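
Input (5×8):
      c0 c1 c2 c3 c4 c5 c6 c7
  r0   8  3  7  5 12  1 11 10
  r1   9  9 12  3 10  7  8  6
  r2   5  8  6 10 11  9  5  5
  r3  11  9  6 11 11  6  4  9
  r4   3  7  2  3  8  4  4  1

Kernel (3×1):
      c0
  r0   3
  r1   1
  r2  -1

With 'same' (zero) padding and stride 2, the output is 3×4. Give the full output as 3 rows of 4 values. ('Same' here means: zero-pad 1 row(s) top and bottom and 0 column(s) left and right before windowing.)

-1 -5 2 3
21 36 30 25
36 20 41 16

Output[0,0]: The receptive field on the zero-padded input at this output position is [0 / 8 / 9]. Elementwise product with the kernel and sum: 0·3 + 8·1 + 9·-1.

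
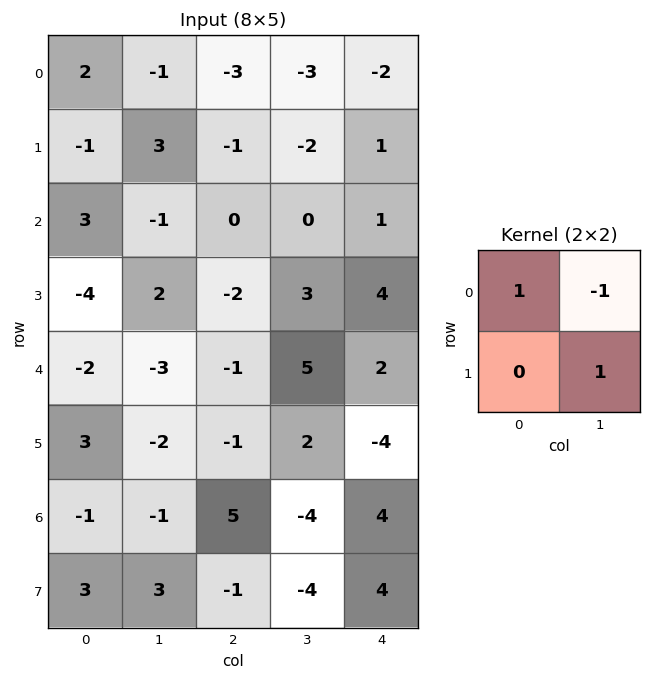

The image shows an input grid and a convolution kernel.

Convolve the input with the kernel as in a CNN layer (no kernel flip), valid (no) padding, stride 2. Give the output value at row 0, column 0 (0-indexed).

6

The receptive field on the input at this output position is [2 -1 / -1 3]. Elementwise product with the kernel and sum: 2·1 + -1·-1 + 3·1.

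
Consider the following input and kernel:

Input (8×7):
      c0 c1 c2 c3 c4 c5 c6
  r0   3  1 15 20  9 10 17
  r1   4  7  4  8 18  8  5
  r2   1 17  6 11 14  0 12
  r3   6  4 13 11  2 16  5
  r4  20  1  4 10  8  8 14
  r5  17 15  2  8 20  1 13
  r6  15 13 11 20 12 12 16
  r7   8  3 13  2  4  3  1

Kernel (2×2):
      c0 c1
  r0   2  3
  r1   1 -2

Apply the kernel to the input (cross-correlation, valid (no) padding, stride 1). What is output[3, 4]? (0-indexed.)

The receptive field on the input at this output position is [2 16 / 8 8]. Elementwise product with the kernel and sum: 2·2 + 16·3 + 8·1 + 8·-2.

44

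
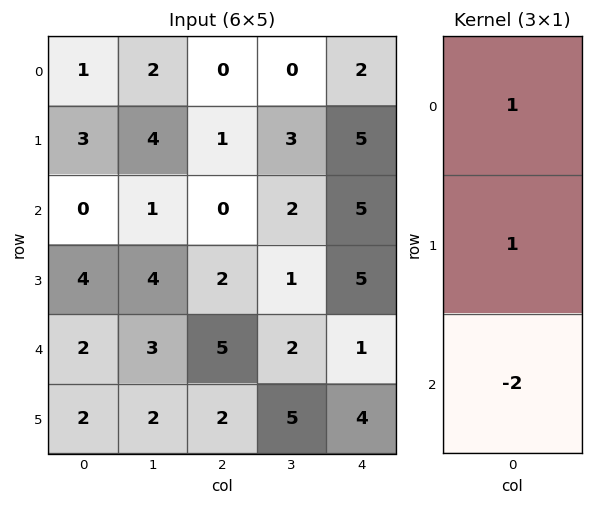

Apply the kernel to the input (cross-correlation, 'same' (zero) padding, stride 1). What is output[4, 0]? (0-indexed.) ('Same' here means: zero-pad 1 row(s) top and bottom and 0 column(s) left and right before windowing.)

2

The receptive field on the zero-padded input at this output position is [4 / 2 / 2]. Elementwise product with the kernel and sum: 4·1 + 2·1 + 2·-2.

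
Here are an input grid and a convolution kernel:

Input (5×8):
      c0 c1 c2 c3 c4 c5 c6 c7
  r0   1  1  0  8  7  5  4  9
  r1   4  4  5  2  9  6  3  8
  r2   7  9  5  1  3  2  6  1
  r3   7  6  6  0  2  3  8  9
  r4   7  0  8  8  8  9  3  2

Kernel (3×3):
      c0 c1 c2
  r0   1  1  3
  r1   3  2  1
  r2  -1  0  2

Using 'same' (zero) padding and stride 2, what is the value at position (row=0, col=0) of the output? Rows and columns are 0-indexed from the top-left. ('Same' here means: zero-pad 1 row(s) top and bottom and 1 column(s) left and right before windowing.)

The receptive field on the zero-padded input at this output position is [0 0 0 / 0 1 1 / 0 4 4]. Elementwise product with the kernel and sum: 0·1 + 0·1 + 0·3 + 0·3 + 1·2 + 1·1 + 0·-1 + 4·2.

11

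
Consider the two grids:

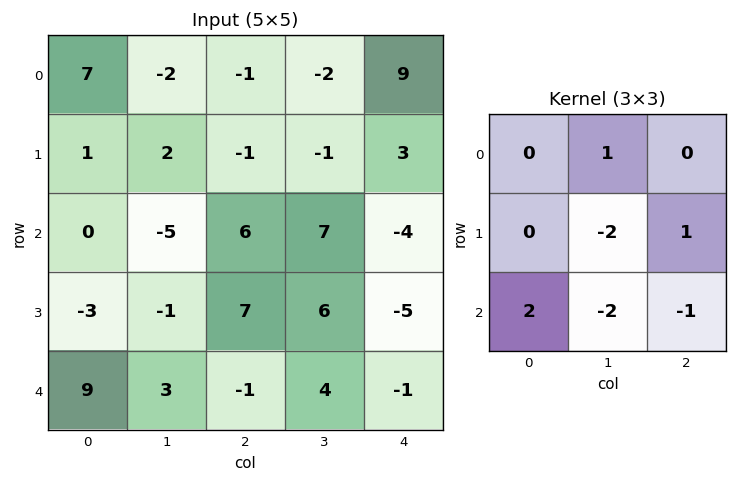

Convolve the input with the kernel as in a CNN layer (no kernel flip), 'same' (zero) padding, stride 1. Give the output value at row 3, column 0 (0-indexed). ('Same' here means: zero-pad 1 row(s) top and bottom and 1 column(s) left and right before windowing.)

The receptive field on the zero-padded input at this output position is [0 0 -5 / 0 -3 -1 / 0 9 3]. Elementwise product with the kernel and sum: 0·1 + -3·-2 + -1·1 + 0·2 + 9·-2 + 3·-1.

-16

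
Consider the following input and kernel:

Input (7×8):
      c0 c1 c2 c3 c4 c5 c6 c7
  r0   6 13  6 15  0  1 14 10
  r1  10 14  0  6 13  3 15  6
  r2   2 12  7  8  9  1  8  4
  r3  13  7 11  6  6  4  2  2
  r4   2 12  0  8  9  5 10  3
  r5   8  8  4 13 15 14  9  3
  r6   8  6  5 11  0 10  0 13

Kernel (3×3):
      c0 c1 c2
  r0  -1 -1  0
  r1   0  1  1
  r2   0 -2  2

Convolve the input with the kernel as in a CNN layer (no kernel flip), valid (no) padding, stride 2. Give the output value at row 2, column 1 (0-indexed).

-2

The receptive field on the input at this output position is [0 8 9 / 4 13 15 / 5 11 0]. Elementwise product with the kernel and sum: 0·-1 + 8·-1 + 13·1 + 15·1 + 11·-2 + 0·2.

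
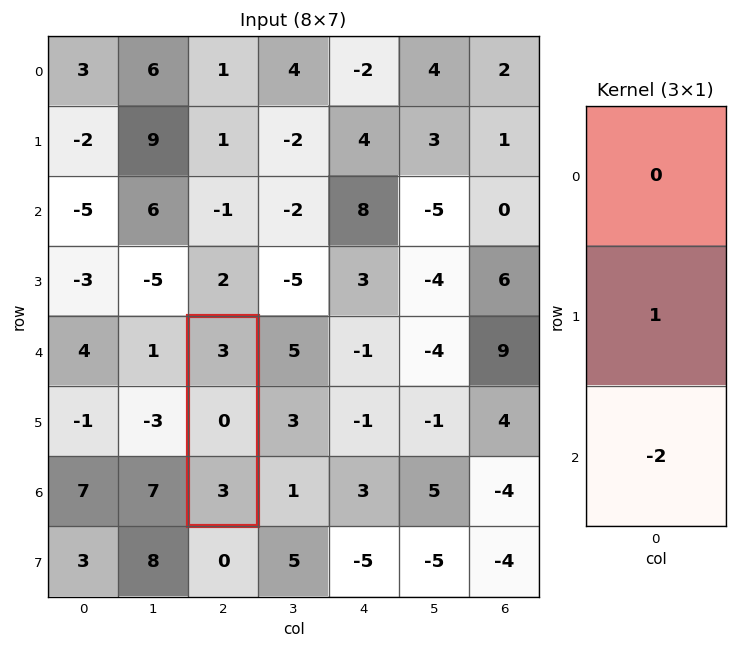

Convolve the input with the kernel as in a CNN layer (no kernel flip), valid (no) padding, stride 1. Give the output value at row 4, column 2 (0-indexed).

The receptive field on the input at this output position is [3 / 0 / 3]. Elementwise product with the kernel and sum: 0·1 + 3·-2.

-6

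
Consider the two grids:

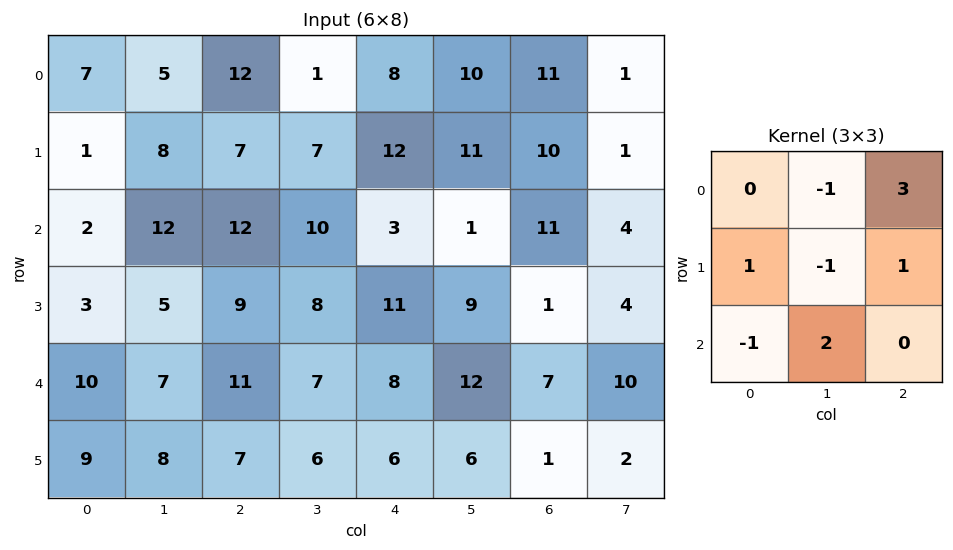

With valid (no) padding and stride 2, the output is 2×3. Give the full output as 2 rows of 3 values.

Output[0,0]: The receptive field on the input at this output position is [7 5 12 / 1 8 7 / 2 12 12]. Elementwise product with the kernel and sum: 5·-1 + 12·3 + 1·1 + 8·-1 + 7·1 + 2·-1 + 12·2.

53 43 33
35 14 51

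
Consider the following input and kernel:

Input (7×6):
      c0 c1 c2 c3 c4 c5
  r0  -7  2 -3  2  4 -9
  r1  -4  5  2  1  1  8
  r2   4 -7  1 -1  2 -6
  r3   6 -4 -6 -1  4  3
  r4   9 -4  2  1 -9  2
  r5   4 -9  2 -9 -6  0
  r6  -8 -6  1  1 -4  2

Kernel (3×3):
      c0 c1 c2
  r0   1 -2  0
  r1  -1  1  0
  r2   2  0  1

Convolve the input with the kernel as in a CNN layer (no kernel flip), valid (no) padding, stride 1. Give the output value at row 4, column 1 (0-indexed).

The receptive field on the input at this output position is [-4 2 1 / -9 2 -9 / -6 1 1]. Elementwise product with the kernel and sum: -4·1 + 2·-2 + -9·-1 + 2·1 + -6·2 + 1·1.

-8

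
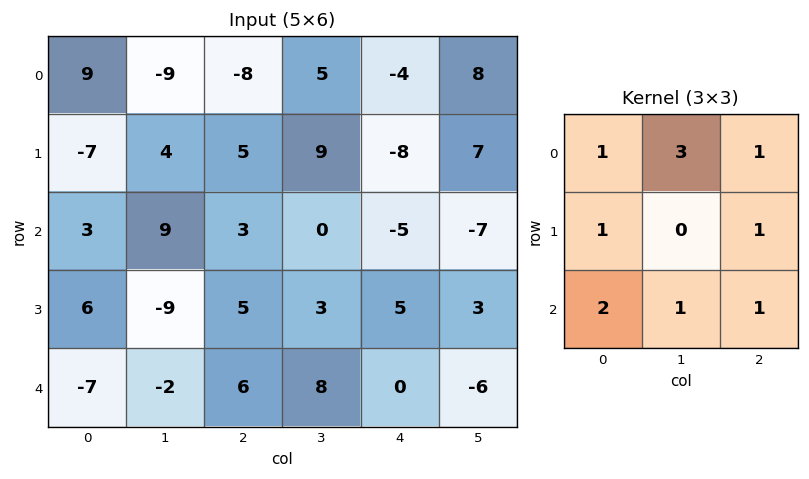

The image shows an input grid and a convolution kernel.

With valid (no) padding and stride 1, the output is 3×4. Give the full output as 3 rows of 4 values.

-10 6 1 5
24 27 40 -1
34 22 28 -6

Output[0,0]: The receptive field on the input at this output position is [9 -9 -8 / -7 4 5 / 3 9 3]. Elementwise product with the kernel and sum: 9·1 + -9·3 + -8·1 + -7·1 + 5·1 + 3·2 + 9·1 + 3·1.
Output[0,1]: The receptive field on the input at this output position is [-9 -8 5 / 4 5 9 / 9 3 0]. Elementwise product with the kernel and sum: -9·1 + -8·3 + 5·1 + 4·1 + 9·1 + 9·2 + 3·1 + 0·1.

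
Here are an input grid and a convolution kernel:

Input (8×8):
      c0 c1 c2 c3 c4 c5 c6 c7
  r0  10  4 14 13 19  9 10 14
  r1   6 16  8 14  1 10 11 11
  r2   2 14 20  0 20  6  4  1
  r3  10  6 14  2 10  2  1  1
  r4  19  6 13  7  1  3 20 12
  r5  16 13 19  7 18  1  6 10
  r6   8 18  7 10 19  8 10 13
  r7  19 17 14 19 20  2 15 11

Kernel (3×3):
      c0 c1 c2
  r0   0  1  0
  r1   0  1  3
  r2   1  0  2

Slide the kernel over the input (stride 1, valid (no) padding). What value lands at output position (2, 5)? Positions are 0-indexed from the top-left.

35

The receptive field on the input at this output position is [6 4 1 / 2 1 1 / 3 20 12]. Elementwise product with the kernel and sum: 4·1 + 1·1 + 1·3 + 3·1 + 12·2.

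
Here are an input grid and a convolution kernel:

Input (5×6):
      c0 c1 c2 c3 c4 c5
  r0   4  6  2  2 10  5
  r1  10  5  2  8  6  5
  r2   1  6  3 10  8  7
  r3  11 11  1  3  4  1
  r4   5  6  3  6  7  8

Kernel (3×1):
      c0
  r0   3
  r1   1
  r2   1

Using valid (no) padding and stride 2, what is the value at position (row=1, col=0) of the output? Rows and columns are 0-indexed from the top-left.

The receptive field on the input at this output position is [1 / 11 / 5]. Elementwise product with the kernel and sum: 1·3 + 11·1 + 5·1.

19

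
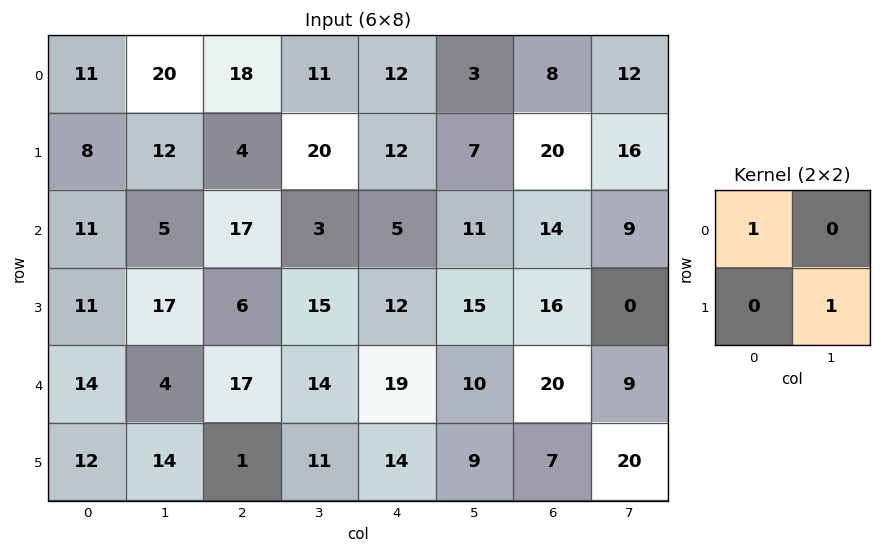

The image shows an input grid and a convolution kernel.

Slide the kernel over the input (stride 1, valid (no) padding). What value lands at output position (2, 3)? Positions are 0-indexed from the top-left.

The receptive field on the input at this output position is [3 5 / 15 12]. Elementwise product with the kernel and sum: 3·1 + 12·1.

15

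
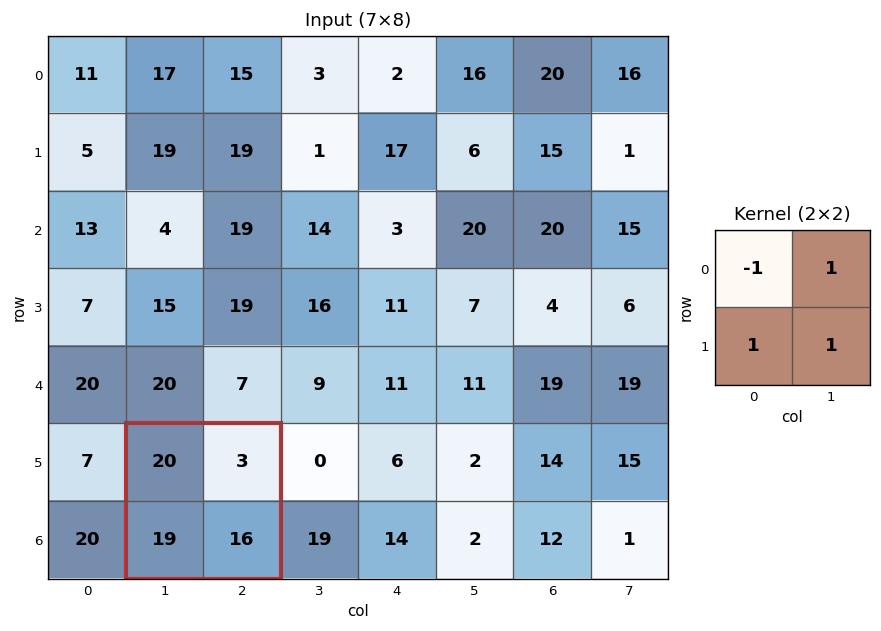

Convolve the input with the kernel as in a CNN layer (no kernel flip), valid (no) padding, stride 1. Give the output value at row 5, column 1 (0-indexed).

The receptive field on the input at this output position is [20 3 / 19 16]. Elementwise product with the kernel and sum: 20·-1 + 3·1 + 19·1 + 16·1.

18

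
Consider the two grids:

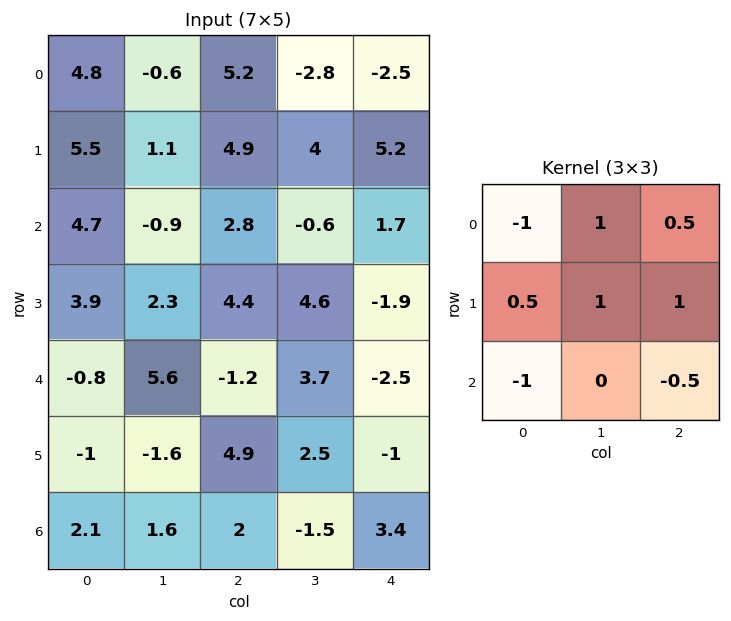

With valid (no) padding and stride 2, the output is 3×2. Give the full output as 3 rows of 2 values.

-0.15 -1.25
5.85 4.8
5.5 3.9

Output[0,0]: The receptive field on the input at this output position is [4.8 -0.6 5.2 / 5.5 1.1 4.9 / 4.7 -0.9 2.8]. Elementwise product with the kernel and sum: 4.8·-1 + -0.6·1 + 5.2·0.5 + 5.5·0.5 + 1.1·1 + 4.9·1 + 4.7·-1 + 2.8·-0.5.
Output[0,1]: The receptive field on the input at this output position is [5.2 -2.8 -2.5 / 4.9 4 5.2 / 2.8 -0.6 1.7]. Elementwise product with the kernel and sum: 5.2·-1 + -2.8·1 + -2.5·0.5 + 4.9·0.5 + 4·1 + 5.2·1 + 2.8·-1 + 1.7·-0.5.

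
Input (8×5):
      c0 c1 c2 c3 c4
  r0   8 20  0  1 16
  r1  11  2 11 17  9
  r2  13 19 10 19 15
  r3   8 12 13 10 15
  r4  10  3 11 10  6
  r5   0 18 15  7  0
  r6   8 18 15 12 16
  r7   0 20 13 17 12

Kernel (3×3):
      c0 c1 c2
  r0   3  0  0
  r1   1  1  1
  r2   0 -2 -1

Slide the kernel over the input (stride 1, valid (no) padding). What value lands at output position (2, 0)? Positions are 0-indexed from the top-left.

The receptive field on the input at this output position is [13 19 10 / 8 12 13 / 10 3 11]. Elementwise product with the kernel and sum: 13·3 + 8·1 + 12·1 + 13·1 + 3·-2 + 11·-1.

55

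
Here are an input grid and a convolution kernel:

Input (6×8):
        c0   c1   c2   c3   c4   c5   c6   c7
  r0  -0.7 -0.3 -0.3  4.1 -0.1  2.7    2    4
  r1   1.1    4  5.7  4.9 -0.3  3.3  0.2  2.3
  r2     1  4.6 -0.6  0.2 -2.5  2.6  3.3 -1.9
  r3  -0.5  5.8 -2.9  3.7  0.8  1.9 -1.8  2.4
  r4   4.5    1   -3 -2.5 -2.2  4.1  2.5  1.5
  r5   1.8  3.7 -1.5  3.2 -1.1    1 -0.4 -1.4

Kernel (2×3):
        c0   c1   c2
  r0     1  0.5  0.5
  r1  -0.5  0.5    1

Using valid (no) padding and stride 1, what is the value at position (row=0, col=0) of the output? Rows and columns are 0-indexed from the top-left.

6.15

The receptive field on the input at this output position is [-0.7 -0.3 -0.3 / 1.1 4 5.7]. Elementwise product with the kernel and sum: -0.7·1 + -0.3·0.5 + -0.3·0.5 + 1.1·-0.5 + 4·0.5 + 5.7·1.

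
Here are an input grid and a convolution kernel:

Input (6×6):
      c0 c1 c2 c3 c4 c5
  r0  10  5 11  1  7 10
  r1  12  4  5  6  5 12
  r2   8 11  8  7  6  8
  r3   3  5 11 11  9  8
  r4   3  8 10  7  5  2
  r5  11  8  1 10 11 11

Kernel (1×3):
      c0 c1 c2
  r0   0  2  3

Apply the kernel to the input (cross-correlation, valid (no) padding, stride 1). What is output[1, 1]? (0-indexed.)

28

The receptive field on the input at this output position is [4 5 6]. Elementwise product with the kernel and sum: 5·2 + 6·3.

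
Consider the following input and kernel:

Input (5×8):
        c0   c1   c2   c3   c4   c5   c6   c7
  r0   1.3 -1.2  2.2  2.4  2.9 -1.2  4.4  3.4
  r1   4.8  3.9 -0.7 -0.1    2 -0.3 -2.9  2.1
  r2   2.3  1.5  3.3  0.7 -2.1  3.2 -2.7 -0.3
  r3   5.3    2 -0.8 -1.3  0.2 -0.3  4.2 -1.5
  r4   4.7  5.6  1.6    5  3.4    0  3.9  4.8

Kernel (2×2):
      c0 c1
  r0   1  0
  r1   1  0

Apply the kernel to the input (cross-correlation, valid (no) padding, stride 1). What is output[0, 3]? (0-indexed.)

2.3

The receptive field on the input at this output position is [2.4 2.9 / -0.1 2]. Elementwise product with the kernel and sum: 2.4·1 + -0.1·1.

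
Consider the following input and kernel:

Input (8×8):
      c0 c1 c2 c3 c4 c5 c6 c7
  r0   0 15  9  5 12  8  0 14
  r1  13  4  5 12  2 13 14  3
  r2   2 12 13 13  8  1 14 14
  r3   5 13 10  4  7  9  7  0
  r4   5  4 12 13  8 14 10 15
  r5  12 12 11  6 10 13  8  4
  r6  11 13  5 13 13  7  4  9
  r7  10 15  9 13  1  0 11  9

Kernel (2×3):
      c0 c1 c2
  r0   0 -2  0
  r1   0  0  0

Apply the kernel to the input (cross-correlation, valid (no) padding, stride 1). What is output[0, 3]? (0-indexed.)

-24

The receptive field on the input at this output position is [5 12 8 / 12 2 13]. Elementwise product with the kernel and sum: 12·-2.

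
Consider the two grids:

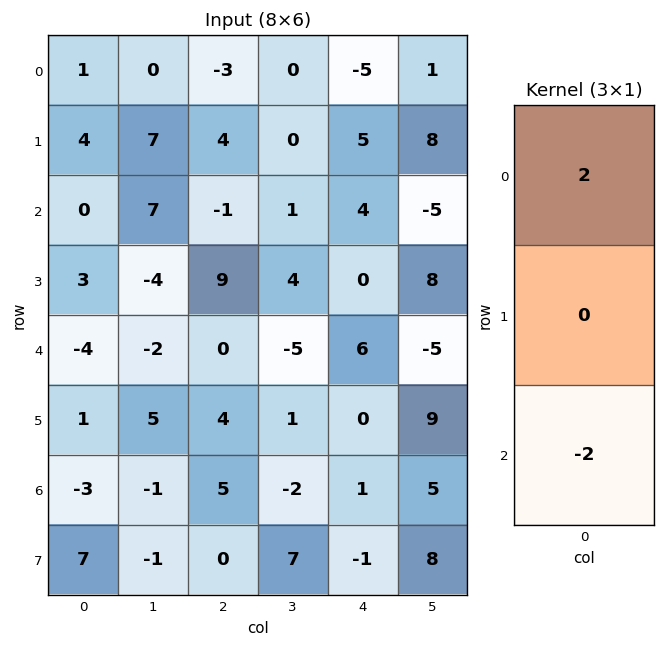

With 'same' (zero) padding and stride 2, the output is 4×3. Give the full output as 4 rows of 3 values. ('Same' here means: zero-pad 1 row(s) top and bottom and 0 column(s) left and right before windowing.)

-8 -8 -10
2 -10 10
4 10 0
-12 8 2

Output[0,0]: The receptive field on the zero-padded input at this output position is [0 / 1 / 4]. Elementwise product with the kernel and sum: 0·2 + 4·-2.
Output[0,1]: The receptive field on the zero-padded input at this output position is [0 / -3 / 4]. Elementwise product with the kernel and sum: 0·2 + 4·-2.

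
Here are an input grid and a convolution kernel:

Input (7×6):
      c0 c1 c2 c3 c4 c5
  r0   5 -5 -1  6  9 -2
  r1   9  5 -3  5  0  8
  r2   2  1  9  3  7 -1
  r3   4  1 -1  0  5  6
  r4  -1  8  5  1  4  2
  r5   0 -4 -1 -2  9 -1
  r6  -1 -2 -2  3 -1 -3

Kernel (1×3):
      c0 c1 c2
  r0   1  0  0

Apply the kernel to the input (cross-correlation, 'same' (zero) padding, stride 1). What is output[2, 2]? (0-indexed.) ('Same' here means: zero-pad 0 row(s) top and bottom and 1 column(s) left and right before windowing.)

1

The receptive field on the zero-padded input at this output position is [1 9 3]. Elementwise product with the kernel and sum: 1·1.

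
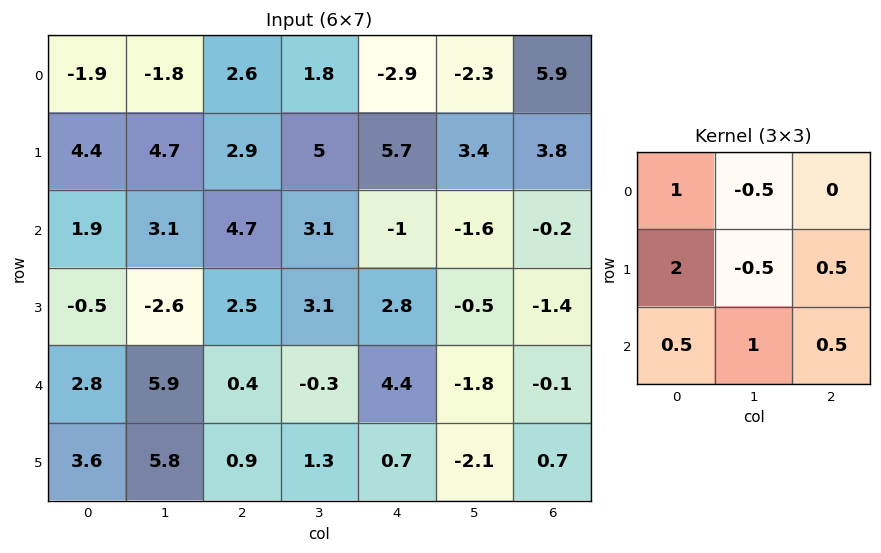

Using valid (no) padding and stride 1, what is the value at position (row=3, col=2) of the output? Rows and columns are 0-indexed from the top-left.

6.2

The receptive field on the input at this output position is [2.5 3.1 2.8 / 0.4 -0.3 4.4 / 0.9 1.3 0.7]. Elementwise product with the kernel and sum: 2.5·1 + 3.1·-0.5 + 0.4·2 + -0.3·-0.5 + 4.4·0.5 + 0.9·0.5 + 1.3·1 + 0.7·0.5.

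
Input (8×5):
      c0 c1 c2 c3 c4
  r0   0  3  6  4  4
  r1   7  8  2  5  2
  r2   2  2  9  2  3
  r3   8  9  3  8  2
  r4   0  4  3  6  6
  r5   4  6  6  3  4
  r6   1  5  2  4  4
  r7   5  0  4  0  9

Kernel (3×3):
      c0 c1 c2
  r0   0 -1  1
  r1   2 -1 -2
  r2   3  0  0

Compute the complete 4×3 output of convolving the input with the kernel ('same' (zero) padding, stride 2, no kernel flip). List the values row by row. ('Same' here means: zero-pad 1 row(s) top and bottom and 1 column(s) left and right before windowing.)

Output[0,0]: The receptive field on the zero-padded input at this output position is [0 0 0 / 0 0 3 / 0 7 8]. Elementwise product with the kernel and sum: 0·-1 + 0·1 + 0·2 + 0·-1 + 3·-2 + 0·3.
Output[0,1]: The receptive field on the zero-padded input at this output position is [0 0 0 / 3 6 4 / 8 2 5]. Elementwise product with the kernel and sum: 0·-1 + 0·1 + 3·2 + 6·-1 + 4·-2 + 8·3.

-6 16 19
-5 21 23
-7 16 13
-9 -3 0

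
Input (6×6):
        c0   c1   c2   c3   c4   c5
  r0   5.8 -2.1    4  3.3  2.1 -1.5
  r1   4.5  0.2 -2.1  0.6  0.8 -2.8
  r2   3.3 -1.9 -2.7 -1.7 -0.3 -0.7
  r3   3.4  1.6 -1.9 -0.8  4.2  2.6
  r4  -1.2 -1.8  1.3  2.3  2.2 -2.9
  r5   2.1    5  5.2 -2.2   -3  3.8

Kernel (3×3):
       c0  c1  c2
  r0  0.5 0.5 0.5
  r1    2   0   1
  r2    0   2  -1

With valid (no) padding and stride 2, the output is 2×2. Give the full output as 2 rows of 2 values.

9.65 -1.8
-0.65 0.45

Output[0,0]: The receptive field on the input at this output position is [5.8 -2.1 4 / 4.5 0.2 -2.1 / 3.3 -1.9 -2.7]. Elementwise product with the kernel and sum: 5.8·0.5 + -2.1·0.5 + 4·0.5 + 4.5·2 + -2.1·1 + -1.9·2 + -2.7·-1.
Output[0,1]: The receptive field on the input at this output position is [4 3.3 2.1 / -2.1 0.6 0.8 / -2.7 -1.7 -0.3]. Elementwise product with the kernel and sum: 4·0.5 + 3.3·0.5 + 2.1·0.5 + -2.1·2 + 0.8·1 + -1.7·2 + -0.3·-1.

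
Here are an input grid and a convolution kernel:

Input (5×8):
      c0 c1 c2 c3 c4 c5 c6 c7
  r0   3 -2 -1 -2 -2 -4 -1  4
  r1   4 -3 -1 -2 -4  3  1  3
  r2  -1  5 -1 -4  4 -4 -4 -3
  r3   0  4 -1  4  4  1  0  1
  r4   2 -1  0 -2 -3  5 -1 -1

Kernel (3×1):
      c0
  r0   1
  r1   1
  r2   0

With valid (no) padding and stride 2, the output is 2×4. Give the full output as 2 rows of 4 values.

Output[0,0]: The receptive field on the input at this output position is [3 / 4 / -1]. Elementwise product with the kernel and sum: 3·1 + 4·1.

7 -2 -6 0
-1 -2 8 -4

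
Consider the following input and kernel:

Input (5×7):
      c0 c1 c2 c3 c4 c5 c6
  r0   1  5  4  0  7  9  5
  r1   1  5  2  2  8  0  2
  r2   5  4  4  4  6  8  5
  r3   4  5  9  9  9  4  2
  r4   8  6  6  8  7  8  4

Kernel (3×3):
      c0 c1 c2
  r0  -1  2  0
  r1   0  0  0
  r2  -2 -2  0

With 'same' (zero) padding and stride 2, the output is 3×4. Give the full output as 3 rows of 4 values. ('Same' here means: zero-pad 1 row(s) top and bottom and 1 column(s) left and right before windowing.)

-2 -14 -20 -4
-6 -29 -22 -8
8 13 9 0

Output[0,0]: The receptive field on the zero-padded input at this output position is [0 0 0 / 0 1 5 / 0 1 5]. Elementwise product with the kernel and sum: 0·-1 + 0·2 + 0·-2 + 1·-2.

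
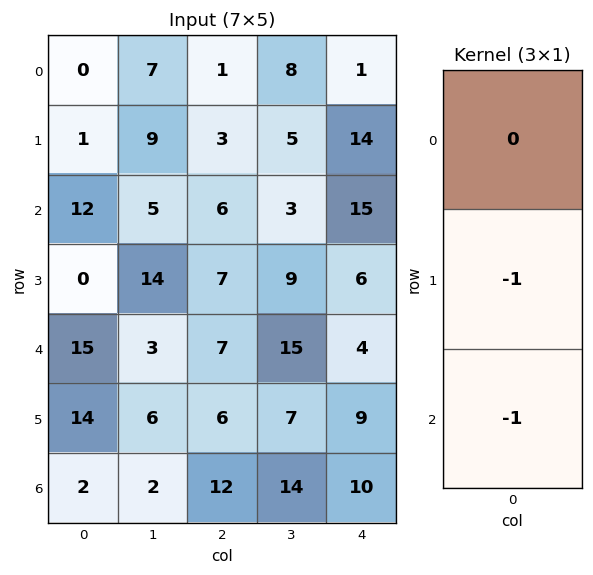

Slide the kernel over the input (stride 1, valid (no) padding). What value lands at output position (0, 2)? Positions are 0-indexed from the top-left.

The receptive field on the input at this output position is [1 / 3 / 6]. Elementwise product with the kernel and sum: 3·-1 + 6·-1.

-9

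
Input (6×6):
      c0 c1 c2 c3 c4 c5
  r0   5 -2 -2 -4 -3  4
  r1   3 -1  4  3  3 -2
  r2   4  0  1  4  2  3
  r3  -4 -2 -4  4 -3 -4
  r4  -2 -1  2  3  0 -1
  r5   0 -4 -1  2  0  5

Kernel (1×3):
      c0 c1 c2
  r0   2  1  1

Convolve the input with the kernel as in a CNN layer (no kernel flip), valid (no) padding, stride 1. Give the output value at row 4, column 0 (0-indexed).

-3

The receptive field on the input at this output position is [-2 -1 2]. Elementwise product with the kernel and sum: -2·2 + -1·1 + 2·1.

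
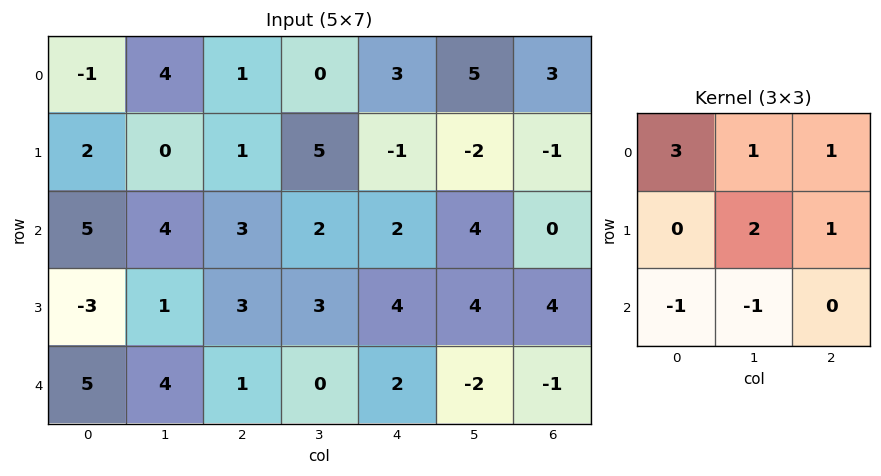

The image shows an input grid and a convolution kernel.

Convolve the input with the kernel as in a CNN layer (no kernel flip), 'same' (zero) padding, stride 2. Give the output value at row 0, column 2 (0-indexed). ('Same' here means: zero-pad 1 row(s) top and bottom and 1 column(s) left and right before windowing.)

The receptive field on the zero-padded input at this output position is [0 0 0 / 0 3 5 / 5 -1 -2]. Elementwise product with the kernel and sum: 0·3 + 0·1 + 0·1 + 3·2 + 5·1 + 5·-1 + -1·-1.

7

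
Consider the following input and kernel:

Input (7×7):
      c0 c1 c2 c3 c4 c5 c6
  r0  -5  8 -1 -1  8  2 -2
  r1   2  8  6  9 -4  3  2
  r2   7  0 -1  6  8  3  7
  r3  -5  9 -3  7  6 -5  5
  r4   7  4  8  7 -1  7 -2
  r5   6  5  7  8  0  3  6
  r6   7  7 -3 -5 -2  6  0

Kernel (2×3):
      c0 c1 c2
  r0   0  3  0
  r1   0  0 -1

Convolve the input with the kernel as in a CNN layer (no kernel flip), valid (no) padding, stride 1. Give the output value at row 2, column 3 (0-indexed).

The receptive field on the input at this output position is [6 8 3 / 7 6 -5]. Elementwise product with the kernel and sum: 8·3 + -5·-1.

29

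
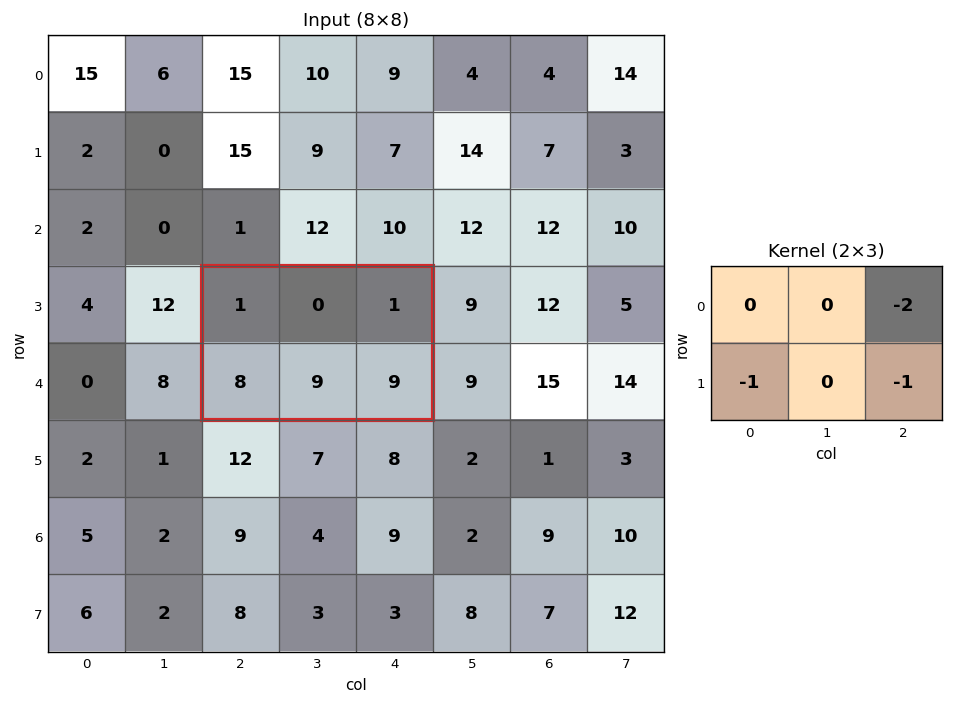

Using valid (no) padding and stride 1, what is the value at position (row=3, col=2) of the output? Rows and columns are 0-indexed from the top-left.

The receptive field on the input at this output position is [1 0 1 / 8 9 9]. Elementwise product with the kernel and sum: 1·-2 + 8·-1 + 9·-1.

-19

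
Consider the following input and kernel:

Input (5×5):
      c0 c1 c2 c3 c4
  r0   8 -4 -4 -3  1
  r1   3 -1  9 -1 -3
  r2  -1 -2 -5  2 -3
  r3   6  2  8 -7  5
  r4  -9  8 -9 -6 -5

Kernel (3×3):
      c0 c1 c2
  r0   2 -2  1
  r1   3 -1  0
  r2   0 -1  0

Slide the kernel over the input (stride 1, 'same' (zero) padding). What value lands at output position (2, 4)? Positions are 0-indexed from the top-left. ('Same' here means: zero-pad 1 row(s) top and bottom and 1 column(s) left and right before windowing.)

The receptive field on the zero-padded input at this output position is [-1 -3 0 / 2 -3 0 / -7 5 0]. Elementwise product with the kernel and sum: -1·2 + -3·-2 + 0·1 + 2·3 + -3·-1 + 5·-1.

8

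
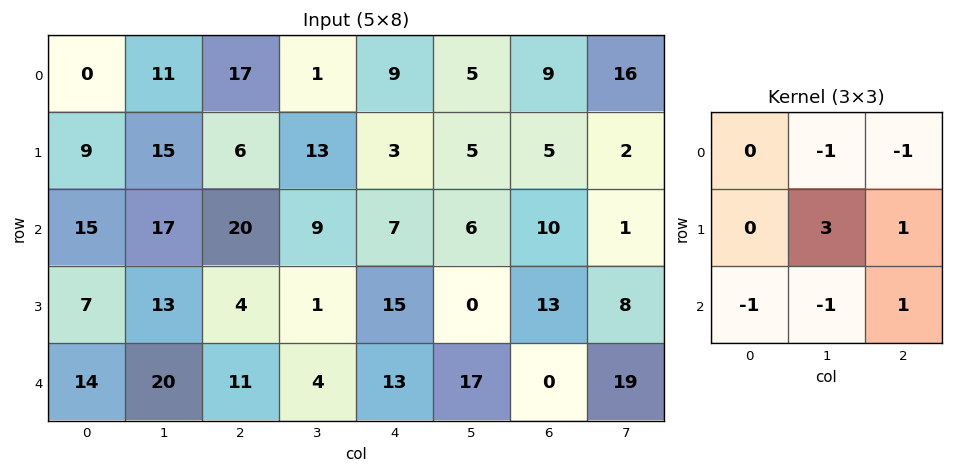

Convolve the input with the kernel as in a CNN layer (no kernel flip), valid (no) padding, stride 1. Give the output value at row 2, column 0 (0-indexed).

The receptive field on the input at this output position is [15 17 20 / 7 13 4 / 14 20 11]. Elementwise product with the kernel and sum: 17·-1 + 20·-1 + 13·3 + 4·1 + 14·-1 + 20·-1 + 11·1.

-17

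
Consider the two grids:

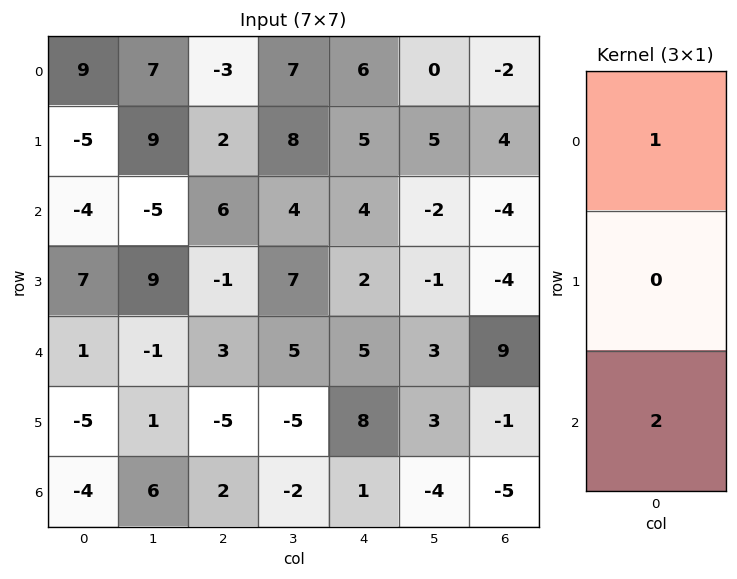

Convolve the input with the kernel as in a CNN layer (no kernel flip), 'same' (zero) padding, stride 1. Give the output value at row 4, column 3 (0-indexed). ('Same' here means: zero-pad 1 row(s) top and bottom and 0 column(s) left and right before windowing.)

The receptive field on the zero-padded input at this output position is [7 / 5 / -5]. Elementwise product with the kernel and sum: 7·1 + -5·2.

-3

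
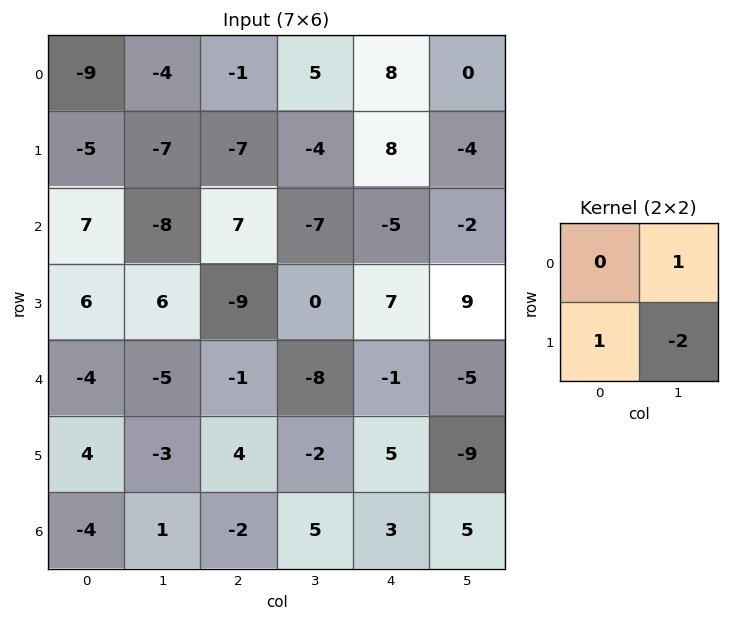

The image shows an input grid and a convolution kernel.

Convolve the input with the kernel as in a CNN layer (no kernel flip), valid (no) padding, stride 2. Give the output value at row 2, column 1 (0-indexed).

The receptive field on the input at this output position is [-1 -8 / 4 -2]. Elementwise product with the kernel and sum: -8·1 + 4·1 + -2·-2.

0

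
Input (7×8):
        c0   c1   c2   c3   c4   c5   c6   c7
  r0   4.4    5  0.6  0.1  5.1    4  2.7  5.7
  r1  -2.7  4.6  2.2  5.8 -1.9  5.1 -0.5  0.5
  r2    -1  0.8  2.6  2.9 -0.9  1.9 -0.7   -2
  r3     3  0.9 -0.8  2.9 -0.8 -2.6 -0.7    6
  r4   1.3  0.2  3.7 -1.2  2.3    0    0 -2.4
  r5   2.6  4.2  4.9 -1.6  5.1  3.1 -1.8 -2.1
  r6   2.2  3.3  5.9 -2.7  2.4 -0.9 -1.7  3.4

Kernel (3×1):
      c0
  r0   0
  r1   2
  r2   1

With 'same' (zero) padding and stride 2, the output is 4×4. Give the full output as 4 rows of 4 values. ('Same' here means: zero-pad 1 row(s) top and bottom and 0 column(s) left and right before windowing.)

Output[0,0]: The receptive field on the zero-padded input at this output position is [0 / 4.4 / -2.7]. Elementwise product with the kernel and sum: 4.4·2 + -2.7·1.

6.1 3.4 8.3 4.9
1 4.4 -2.6 -2.1
5.2 12.3 9.7 -1.8
4.4 11.8 4.8 -3.4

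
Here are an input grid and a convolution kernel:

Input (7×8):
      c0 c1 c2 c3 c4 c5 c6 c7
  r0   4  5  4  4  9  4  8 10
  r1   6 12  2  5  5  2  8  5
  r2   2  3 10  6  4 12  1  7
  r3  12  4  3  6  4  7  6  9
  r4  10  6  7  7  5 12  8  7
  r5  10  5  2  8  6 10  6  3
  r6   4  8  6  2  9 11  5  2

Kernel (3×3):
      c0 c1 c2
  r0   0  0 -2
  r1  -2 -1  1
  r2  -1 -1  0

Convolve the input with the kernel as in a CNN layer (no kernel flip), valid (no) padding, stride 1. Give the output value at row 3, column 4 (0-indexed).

-42

The receptive field on the input at this output position is [4 7 6 / 5 12 8 / 6 10 6]. Elementwise product with the kernel and sum: 6·-2 + 5·-2 + 12·-1 + 8·1 + 6·-1 + 10·-1.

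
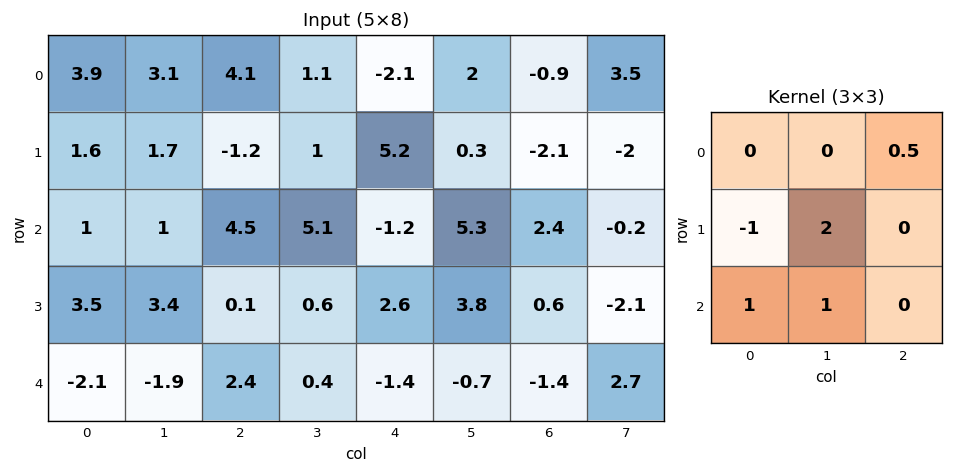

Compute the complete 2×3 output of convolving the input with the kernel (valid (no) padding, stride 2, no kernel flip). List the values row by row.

Output[0,0]: The receptive field on the input at this output position is [3.9 3.1 4.1 / 1.6 1.7 -1.2 / 1 1 4.5]. Elementwise product with the kernel and sum: 4.1·0.5 + 1.6·-1 + 1.7·2 + 1·1 + 1·1.

5.85 11.75 -0.95
1.55 3.3 4.1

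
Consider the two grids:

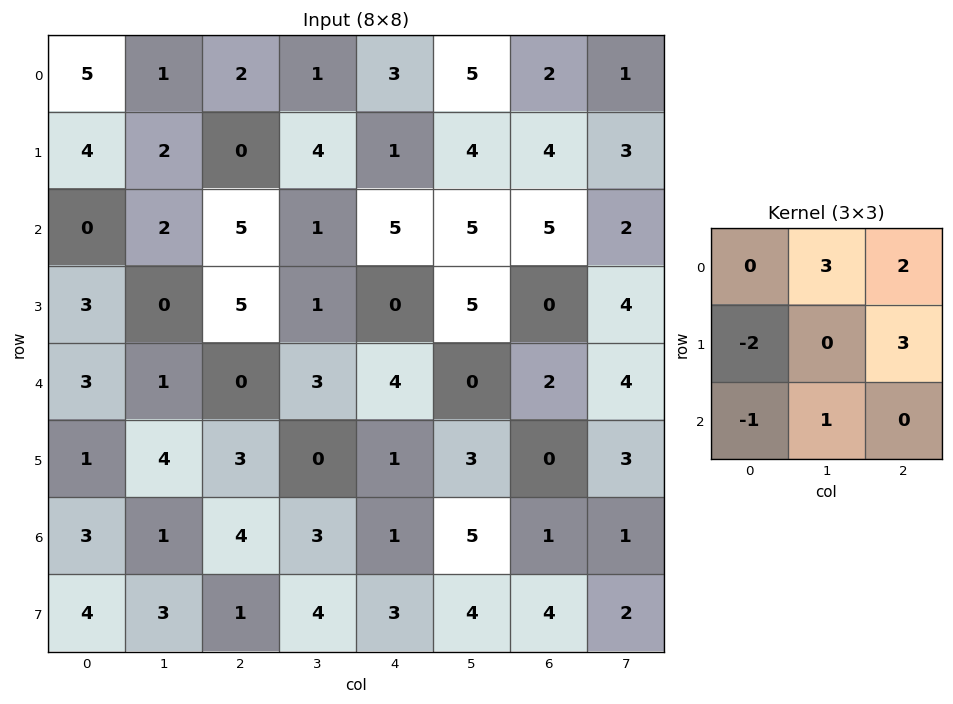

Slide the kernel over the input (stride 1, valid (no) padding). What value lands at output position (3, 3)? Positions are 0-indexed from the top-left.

The receptive field on the input at this output position is [1 0 5 / 3 4 0 / 0 1 3]. Elementwise product with the kernel and sum: 0·3 + 5·2 + 3·-2 + 0·3 + 0·-1 + 1·1.

5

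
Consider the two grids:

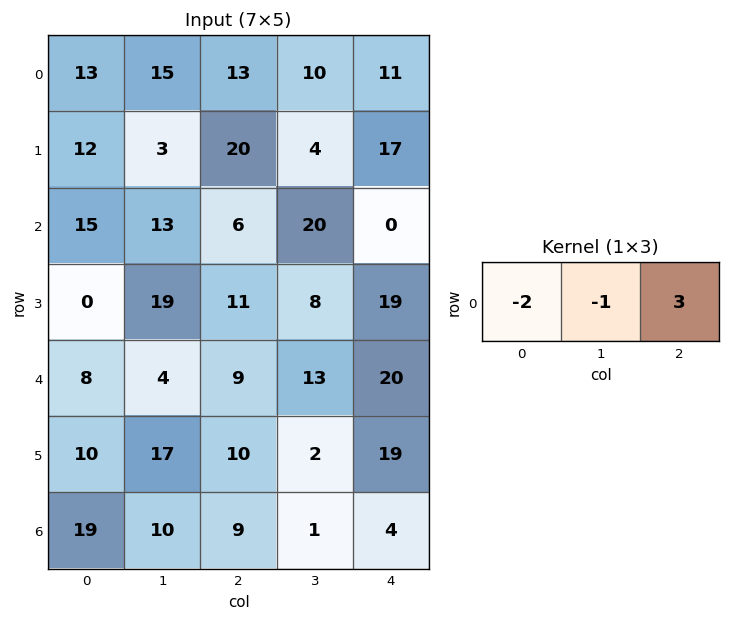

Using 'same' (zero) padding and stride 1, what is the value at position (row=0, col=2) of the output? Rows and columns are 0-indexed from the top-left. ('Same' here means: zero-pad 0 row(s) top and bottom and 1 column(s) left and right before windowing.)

-13

The receptive field on the zero-padded input at this output position is [15 13 10]. Elementwise product with the kernel and sum: 15·-2 + 13·-1 + 10·3.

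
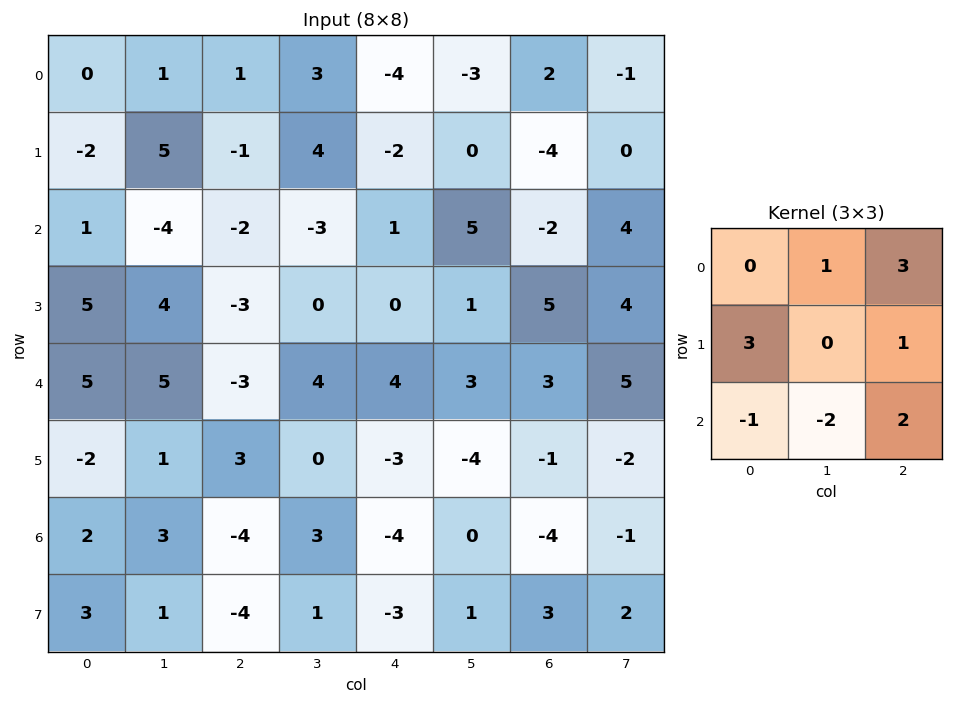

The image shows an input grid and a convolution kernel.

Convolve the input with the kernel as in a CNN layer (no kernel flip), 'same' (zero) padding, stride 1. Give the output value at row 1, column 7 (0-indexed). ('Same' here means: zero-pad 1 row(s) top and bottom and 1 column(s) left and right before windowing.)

-19

The receptive field on the zero-padded input at this output position is [2 -1 0 / -4 0 0 / -2 4 0]. Elementwise product with the kernel and sum: -1·1 + 0·3 + -4·3 + 0·1 + -2·-1 + 4·-2 + 0·2.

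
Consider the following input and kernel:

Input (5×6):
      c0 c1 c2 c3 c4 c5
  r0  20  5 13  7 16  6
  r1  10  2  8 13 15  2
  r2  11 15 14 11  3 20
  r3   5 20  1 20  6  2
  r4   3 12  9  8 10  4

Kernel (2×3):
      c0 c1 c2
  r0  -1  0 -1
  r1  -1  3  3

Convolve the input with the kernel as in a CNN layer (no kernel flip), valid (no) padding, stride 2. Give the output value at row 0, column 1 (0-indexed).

The receptive field on the input at this output position is [13 7 16 / 8 13 15]. Elementwise product with the kernel and sum: 13·-1 + 16·-1 + 8·-1 + 13·3 + 15·3.

47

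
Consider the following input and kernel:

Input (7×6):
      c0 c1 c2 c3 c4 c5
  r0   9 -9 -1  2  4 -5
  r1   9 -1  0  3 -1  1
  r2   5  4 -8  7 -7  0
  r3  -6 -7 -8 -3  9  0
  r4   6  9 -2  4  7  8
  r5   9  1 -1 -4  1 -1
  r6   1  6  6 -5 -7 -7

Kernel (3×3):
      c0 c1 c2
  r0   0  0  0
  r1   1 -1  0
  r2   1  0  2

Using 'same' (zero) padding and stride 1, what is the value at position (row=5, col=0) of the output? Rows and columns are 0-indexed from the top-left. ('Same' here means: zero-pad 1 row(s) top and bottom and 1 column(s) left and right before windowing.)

3

The receptive field on the zero-padded input at this output position is [0 6 9 / 0 9 1 / 0 1 6]. Elementwise product with the kernel and sum: 0·1 + 9·-1 + 0·1 + 6·2.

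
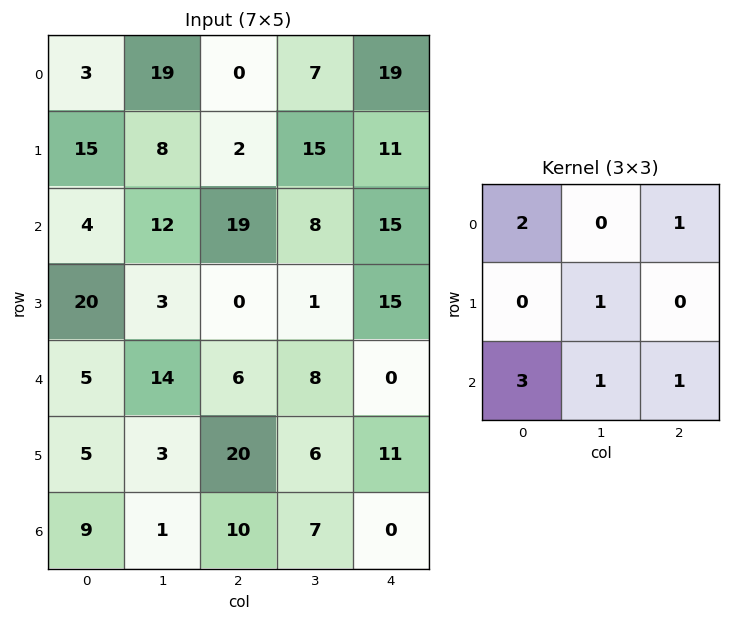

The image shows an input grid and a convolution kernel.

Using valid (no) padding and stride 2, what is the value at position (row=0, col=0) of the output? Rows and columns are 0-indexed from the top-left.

57

The receptive field on the input at this output position is [3 19 0 / 15 8 2 / 4 12 19]. Elementwise product with the kernel and sum: 3·2 + 0·1 + 8·1 + 4·3 + 12·1 + 19·1.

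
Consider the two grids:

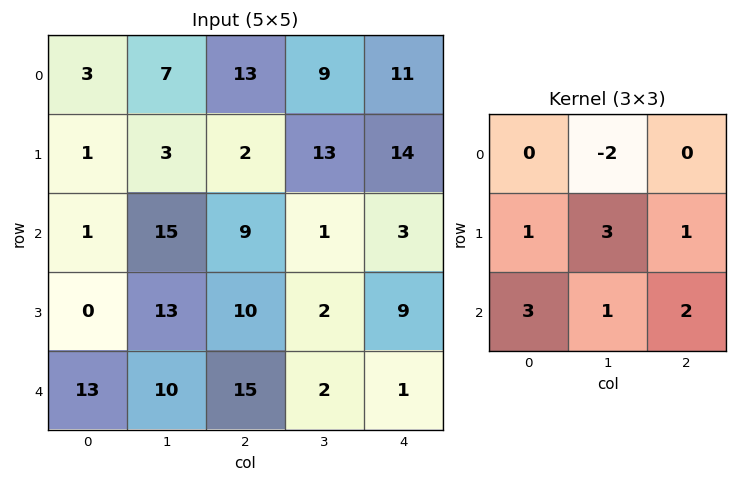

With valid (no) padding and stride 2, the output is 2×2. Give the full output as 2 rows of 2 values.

Output[0,0]: The receptive field on the input at this output position is [3 7 13 / 1 3 2 / 1 15 9]. Elementwise product with the kernel and sum: 7·-2 + 1·1 + 3·3 + 2·1 + 1·3 + 15·1 + 9·2.
Output[0,1]: The receptive field on the input at this output position is [13 9 11 / 2 13 14 / 9 1 3]. Elementwise product with the kernel and sum: 9·-2 + 2·1 + 13·3 + 14·1 + 9·3 + 1·1 + 3·2.

34 71
98 72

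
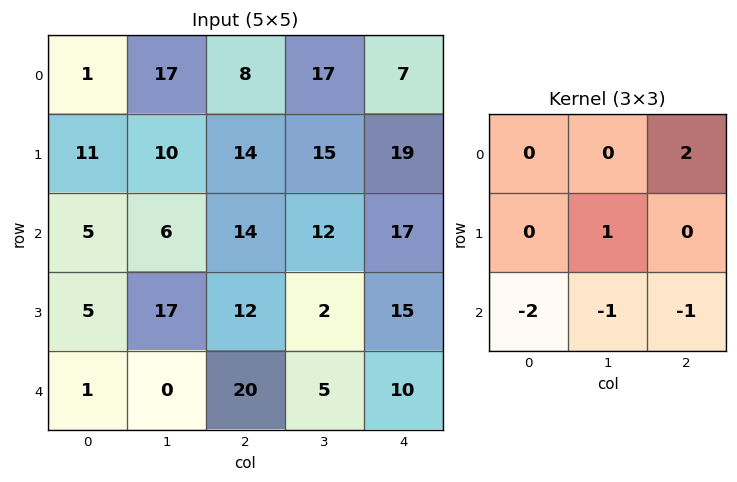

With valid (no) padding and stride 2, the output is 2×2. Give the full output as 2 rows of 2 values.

Output[0,0]: The receptive field on the input at this output position is [1 17 8 / 11 10 14 / 5 6 14]. Elementwise product with the kernel and sum: 8·2 + 10·1 + 5·-2 + 6·-1 + 14·-1.

-4 -28
23 -19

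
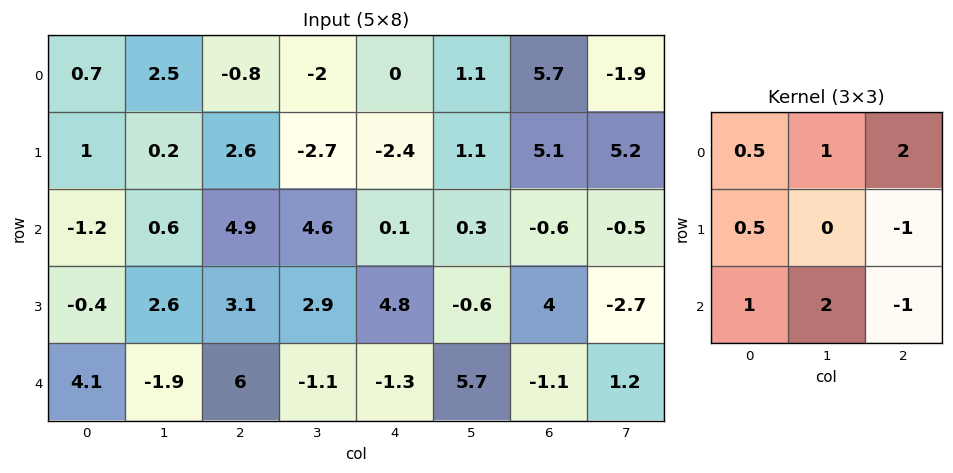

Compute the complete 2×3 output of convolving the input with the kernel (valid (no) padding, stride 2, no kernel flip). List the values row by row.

-5.75 15.3 7.5
0.8 9.1 8.75

Output[0,0]: The receptive field on the input at this output position is [0.7 2.5 -0.8 / 1 0.2 2.6 / -1.2 0.6 4.9]. Elementwise product with the kernel and sum: 0.7·0.5 + 2.5·1 + -0.8·2 + 1·0.5 + 2.6·-1 + -1.2·1 + 0.6·2 + 4.9·-1.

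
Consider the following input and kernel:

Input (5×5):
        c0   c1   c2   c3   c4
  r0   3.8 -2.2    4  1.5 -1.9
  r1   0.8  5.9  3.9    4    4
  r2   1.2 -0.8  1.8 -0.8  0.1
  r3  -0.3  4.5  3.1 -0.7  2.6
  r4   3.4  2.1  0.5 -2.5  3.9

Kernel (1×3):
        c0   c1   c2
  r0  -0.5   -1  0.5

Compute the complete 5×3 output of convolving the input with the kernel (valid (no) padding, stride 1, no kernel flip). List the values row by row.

2.3 -2.15 -4.45
-4.35 -4.85 -3.95
1.1 -1.8 -0.05
-2.8 -5.7 0.45
-3.55 -2.8 4.2

Output[0,0]: The receptive field on the input at this output position is [3.8 -2.2 4]. Elementwise product with the kernel and sum: 3.8·-0.5 + -2.2·-1 + 4·0.5.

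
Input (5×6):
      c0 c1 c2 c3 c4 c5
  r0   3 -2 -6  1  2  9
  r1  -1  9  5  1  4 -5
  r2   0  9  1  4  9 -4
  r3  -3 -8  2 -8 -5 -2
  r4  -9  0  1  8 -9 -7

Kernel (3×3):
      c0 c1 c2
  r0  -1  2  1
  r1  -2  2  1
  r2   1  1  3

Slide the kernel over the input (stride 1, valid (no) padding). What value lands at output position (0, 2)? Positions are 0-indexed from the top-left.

38

The receptive field on the input at this output position is [-6 1 2 / 5 1 4 / 1 4 9]. Elementwise product with the kernel and sum: -6·-1 + 1·2 + 2·1 + 5·-2 + 1·2 + 4·1 + 1·1 + 4·1 + 9·3.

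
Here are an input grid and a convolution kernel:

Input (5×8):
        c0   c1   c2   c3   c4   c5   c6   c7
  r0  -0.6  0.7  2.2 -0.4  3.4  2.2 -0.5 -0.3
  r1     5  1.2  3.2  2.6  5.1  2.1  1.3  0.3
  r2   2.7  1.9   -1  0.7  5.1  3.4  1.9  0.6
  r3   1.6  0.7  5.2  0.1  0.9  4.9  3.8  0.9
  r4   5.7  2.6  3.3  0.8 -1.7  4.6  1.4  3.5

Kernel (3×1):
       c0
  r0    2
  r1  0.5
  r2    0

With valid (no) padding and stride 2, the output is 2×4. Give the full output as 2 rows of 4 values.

Output[0,0]: The receptive field on the input at this output position is [-0.6 / 5 / 2.7]. Elementwise product with the kernel and sum: -0.6·2 + 5·0.5.
Output[0,1]: The receptive field on the input at this output position is [2.2 / 3.2 / -1]. Elementwise product with the kernel and sum: 2.2·2 + 3.2·0.5.

1.3 6 9.35 -0.35
6.2 0.6 10.65 5.7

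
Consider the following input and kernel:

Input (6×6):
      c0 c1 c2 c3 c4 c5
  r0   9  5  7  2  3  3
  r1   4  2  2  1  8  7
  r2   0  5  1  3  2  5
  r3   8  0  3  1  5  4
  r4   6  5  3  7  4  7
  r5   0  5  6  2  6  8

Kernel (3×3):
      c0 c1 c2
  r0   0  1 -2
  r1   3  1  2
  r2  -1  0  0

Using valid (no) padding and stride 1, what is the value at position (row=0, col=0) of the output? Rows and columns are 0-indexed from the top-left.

9

The receptive field on the input at this output position is [9 5 7 / 4 2 2 / 0 5 1]. Elementwise product with the kernel and sum: 5·1 + 7·-2 + 4·3 + 2·1 + 2·2 + 0·-1.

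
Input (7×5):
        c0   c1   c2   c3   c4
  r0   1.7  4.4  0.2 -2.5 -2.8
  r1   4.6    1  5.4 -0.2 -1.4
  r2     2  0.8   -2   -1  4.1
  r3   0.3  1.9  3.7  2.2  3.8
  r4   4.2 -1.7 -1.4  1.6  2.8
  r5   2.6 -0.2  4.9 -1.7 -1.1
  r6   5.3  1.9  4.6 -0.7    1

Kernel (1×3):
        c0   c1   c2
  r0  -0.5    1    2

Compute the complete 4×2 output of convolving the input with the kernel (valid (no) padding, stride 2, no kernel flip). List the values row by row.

Output[0,0]: The receptive field on the input at this output position is [1.7 4.4 0.2]. Elementwise product with the kernel and sum: 1.7·-0.5 + 4.4·1 + 0.2·2.

3.95 -8.2
-4.2 8.2
-6.6 7.9
8.45 -1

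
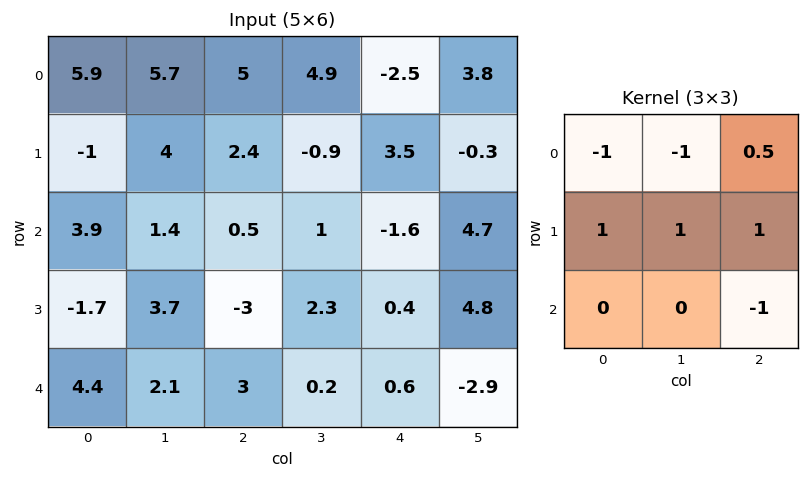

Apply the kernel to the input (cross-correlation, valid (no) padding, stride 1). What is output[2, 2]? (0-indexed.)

-3.2

The receptive field on the input at this output position is [0.5 1 -1.6 / -3 2.3 0.4 / 3 0.2 0.6]. Elementwise product with the kernel and sum: 0.5·-1 + 1·-1 + -1.6·0.5 + -3·1 + 2.3·1 + 0.4·1 + 0.6·-1.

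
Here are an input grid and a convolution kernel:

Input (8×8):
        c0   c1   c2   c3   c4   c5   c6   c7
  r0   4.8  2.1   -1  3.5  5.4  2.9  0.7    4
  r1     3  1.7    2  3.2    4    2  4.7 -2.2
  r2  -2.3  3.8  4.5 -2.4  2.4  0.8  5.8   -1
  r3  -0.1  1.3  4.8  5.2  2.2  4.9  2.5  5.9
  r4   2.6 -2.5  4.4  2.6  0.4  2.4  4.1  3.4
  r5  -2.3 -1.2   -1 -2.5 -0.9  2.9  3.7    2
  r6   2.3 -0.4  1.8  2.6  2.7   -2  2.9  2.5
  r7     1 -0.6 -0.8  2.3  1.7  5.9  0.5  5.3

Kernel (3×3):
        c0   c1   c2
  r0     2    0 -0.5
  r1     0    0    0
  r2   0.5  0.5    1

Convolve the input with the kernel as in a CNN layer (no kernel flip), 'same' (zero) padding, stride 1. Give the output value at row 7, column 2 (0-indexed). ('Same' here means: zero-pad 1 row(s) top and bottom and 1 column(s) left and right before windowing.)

-2.1

The receptive field on the zero-padded input at this output position is [-0.4 1.8 2.6 / -0.6 -0.8 2.3 / 0 0 0]. Elementwise product with the kernel and sum: -0.4·2 + 2.6·-0.5 + 0·0.5 + 0·0.5 + 0·1.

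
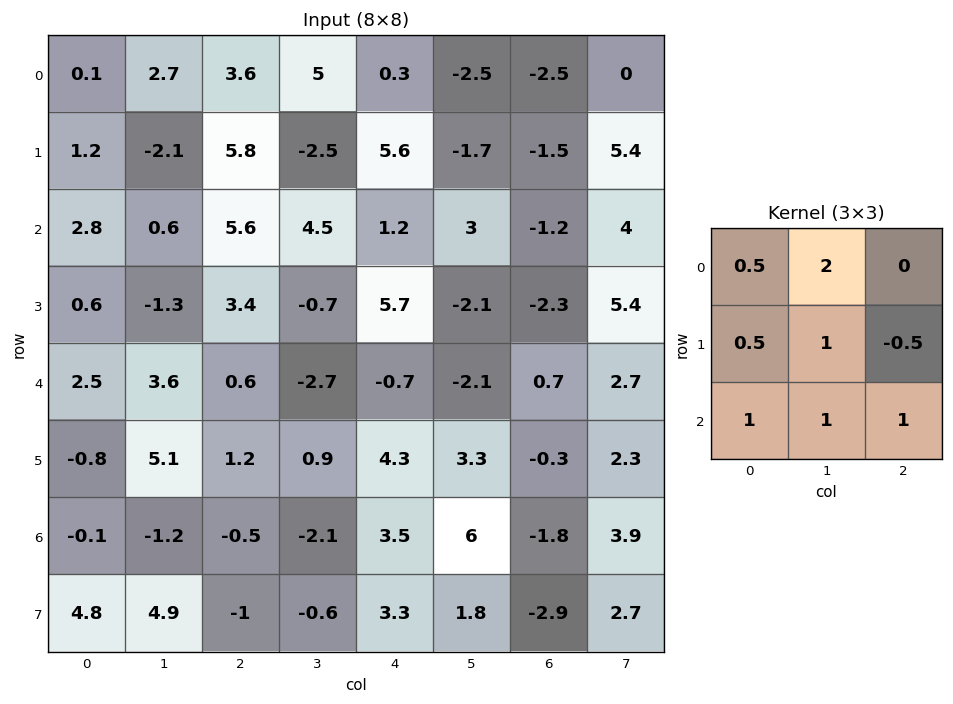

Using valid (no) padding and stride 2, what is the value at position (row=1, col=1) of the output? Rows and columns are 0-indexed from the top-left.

7.15

The receptive field on the input at this output position is [5.6 4.5 1.2 / 3.4 -0.7 5.7 / 0.6 -2.7 -0.7]. Elementwise product with the kernel and sum: 5.6·0.5 + 4.5·2 + 3.4·0.5 + -0.7·1 + 5.7·-0.5 + 0.6·1 + -2.7·1 + -0.7·1.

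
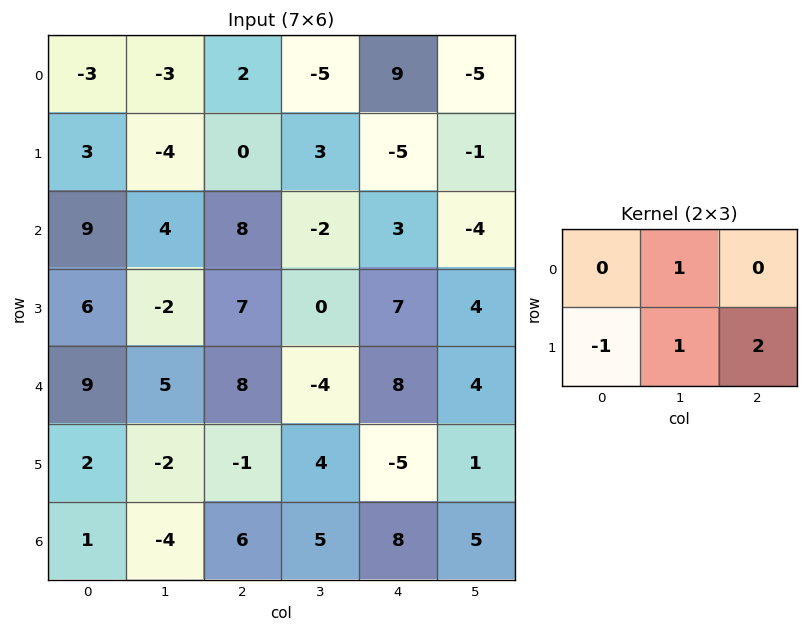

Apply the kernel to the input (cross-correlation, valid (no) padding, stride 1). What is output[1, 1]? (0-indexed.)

0

The receptive field on the input at this output position is [-4 0 3 / 4 8 -2]. Elementwise product with the kernel and sum: 0·1 + 4·-1 + 8·1 + -2·2.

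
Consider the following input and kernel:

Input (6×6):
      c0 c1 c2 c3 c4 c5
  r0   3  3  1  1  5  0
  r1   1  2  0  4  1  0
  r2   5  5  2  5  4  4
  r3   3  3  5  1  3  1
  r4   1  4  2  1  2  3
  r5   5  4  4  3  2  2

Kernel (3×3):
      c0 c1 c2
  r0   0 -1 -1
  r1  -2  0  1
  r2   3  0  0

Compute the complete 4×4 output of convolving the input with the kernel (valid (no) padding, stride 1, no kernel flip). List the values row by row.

9 13 1 2
-1 0 10 -4
-5 0 -10 -6
7 -1 6 6

Output[0,0]: The receptive field on the input at this output position is [3 3 1 / 1 2 0 / 5 5 2]. Elementwise product with the kernel and sum: 3·-1 + 1·-1 + 1·-2 + 0·1 + 5·3.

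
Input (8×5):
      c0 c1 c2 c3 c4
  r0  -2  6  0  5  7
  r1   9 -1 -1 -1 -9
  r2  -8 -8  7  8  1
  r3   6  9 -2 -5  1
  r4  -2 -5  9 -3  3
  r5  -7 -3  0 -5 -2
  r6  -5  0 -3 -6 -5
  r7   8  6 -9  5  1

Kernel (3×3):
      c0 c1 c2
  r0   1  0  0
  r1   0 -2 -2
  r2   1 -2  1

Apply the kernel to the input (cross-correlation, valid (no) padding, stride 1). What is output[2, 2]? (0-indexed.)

The receptive field on the input at this output position is [7 8 1 / -2 -5 1 / 9 -3 3]. Elementwise product with the kernel and sum: 7·1 + -5·-2 + 1·-2 + 9·1 + -3·-2 + 3·1.

33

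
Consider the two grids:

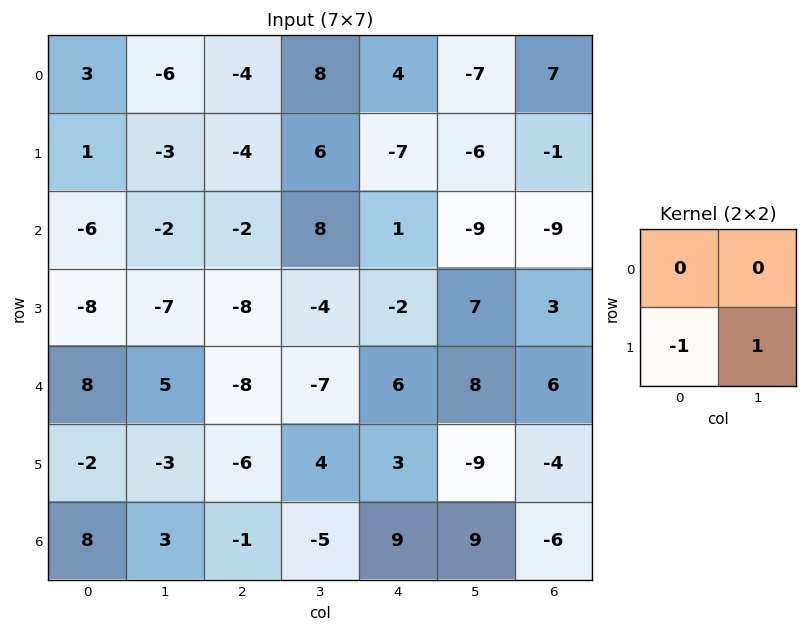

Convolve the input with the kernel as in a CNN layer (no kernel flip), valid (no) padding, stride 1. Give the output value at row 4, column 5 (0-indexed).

The receptive field on the input at this output position is [8 6 / -9 -4]. Elementwise product with the kernel and sum: -9·-1 + -4·1.

5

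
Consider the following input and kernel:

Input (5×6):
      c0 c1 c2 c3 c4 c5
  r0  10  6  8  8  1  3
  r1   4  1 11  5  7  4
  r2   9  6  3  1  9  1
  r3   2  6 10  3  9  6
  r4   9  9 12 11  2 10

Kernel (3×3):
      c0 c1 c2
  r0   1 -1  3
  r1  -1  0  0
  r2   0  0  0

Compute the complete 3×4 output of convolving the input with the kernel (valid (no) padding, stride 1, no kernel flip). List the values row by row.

Output[0,0]: The receptive field on the input at this output position is [10 6 8 / 4 1 11 / 9 6 3]. Elementwise product with the kernel and sum: 10·1 + 6·-1 + 8·3 + 4·-1.

24 21 -8 11
27 -1 24 9
10 0 19 -8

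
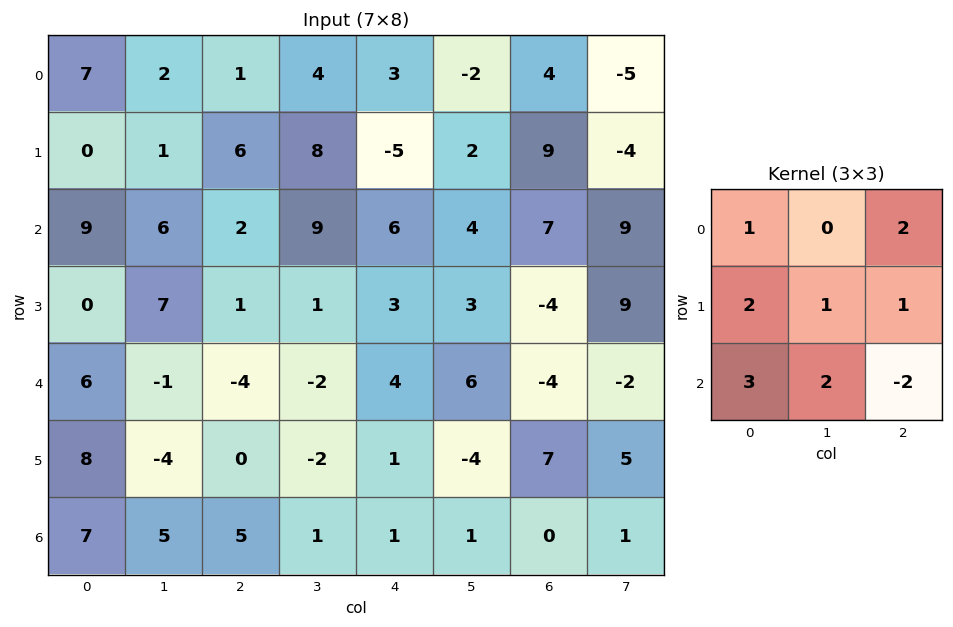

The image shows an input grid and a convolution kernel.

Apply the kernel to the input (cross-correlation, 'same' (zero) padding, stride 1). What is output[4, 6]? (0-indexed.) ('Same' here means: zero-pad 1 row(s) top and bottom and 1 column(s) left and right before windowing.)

The receptive field on the zero-padded input at this output position is [3 -4 9 / 6 -4 -2 / -4 7 5]. Elementwise product with the kernel and sum: 3·1 + 9·2 + 6·2 + -4·1 + -2·1 + -4·3 + 7·2 + 5·-2.

19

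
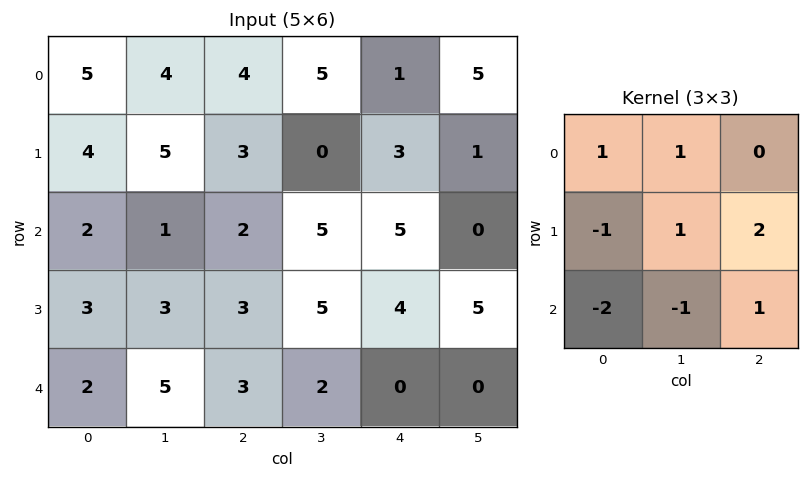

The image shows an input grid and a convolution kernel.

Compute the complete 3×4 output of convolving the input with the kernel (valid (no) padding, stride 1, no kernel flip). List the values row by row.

Output[0,0]: The receptive field on the input at this output position is [5 4 4 / 4 5 3 / 2 1 2]. Elementwise product with the kernel and sum: 5·1 + 4·1 + 4·-1 + 5·1 + 3·2 + 2·-2 + 1·-1 + 2·1.
Output[0,1]: The receptive field on the input at this output position is [4 4 5 / 5 3 0 / 1 2 5]. Elementwise product with the kernel and sum: 4·1 + 4·1 + 5·-1 + 3·1 + 0·2 + 1·-2 + 2·-1 + 5·1.

13 7 8 -4
6 15 9 -6
3 2 9 15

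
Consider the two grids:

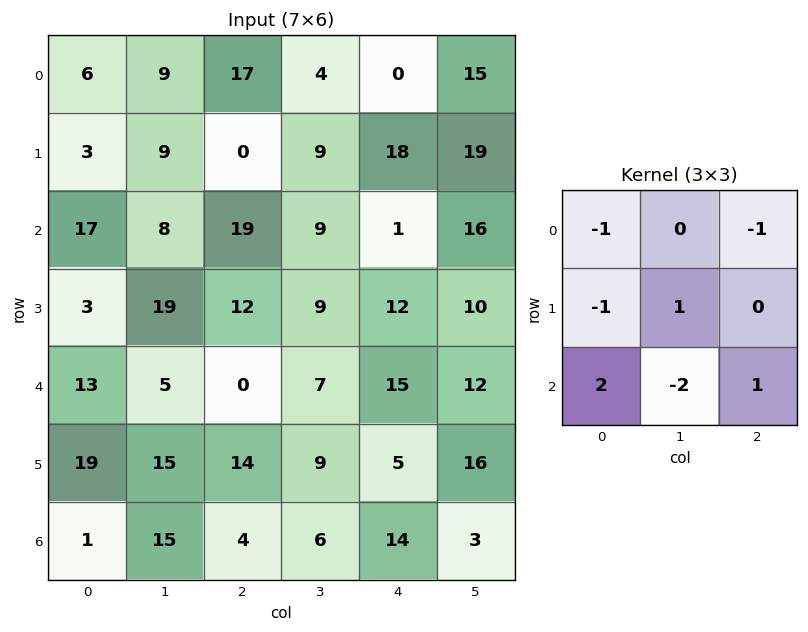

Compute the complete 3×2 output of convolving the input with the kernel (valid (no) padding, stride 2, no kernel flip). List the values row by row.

Output[0,0]: The receptive field on the input at this output position is [6 9 17 / 3 9 0 / 17 8 19]. Elementwise product with the kernel and sum: 6·-1 + 17·-1 + 3·-1 + 9·1 + 17·2 + 8·-2 + 19·1.

20 13
-4 -22
-41 -10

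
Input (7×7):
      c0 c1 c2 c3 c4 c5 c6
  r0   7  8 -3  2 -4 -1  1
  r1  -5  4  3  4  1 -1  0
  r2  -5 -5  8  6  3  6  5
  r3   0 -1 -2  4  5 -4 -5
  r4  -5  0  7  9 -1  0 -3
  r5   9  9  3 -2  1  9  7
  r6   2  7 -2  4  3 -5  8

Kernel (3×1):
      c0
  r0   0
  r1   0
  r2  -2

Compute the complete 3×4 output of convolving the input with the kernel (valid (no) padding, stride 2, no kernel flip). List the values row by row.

Output[0,0]: The receptive field on the input at this output position is [7 / -5 / -5]. Elementwise product with the kernel and sum: -5·-2.

10 -16 -6 -10
10 -14 2 6
-4 4 -6 -16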